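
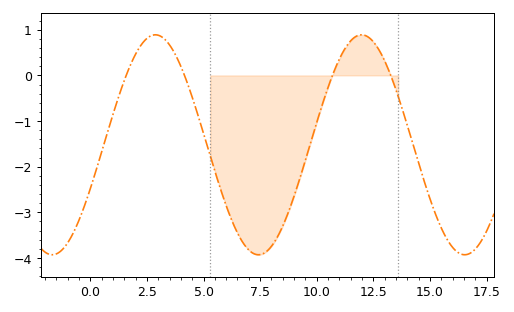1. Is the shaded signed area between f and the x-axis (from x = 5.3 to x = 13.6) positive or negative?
negative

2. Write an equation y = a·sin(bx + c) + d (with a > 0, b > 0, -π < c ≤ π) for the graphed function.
y = 2.41sin(0.69x - 0.412) - 1.52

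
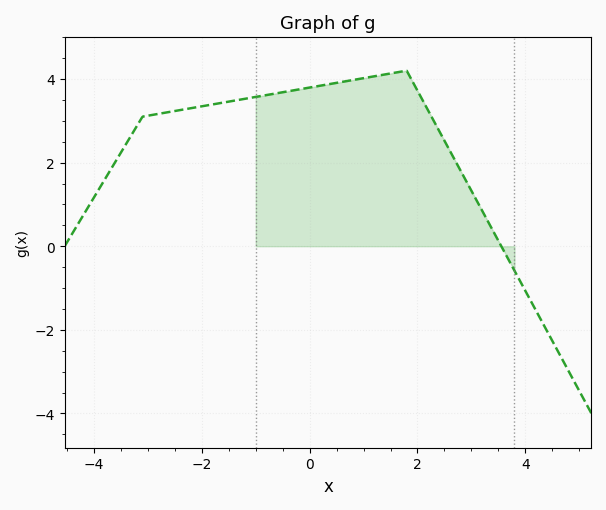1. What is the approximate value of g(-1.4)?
3.4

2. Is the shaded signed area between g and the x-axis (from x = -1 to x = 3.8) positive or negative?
positive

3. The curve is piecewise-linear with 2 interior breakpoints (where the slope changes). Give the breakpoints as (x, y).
(-3.1, 3.1); (1.8, 4.2)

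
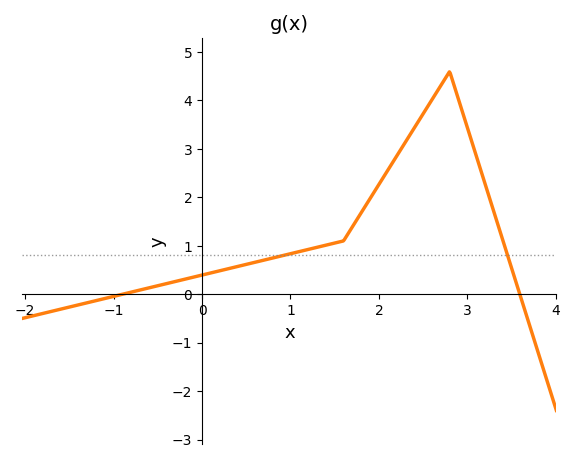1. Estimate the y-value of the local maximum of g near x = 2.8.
4.6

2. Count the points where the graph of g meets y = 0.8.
2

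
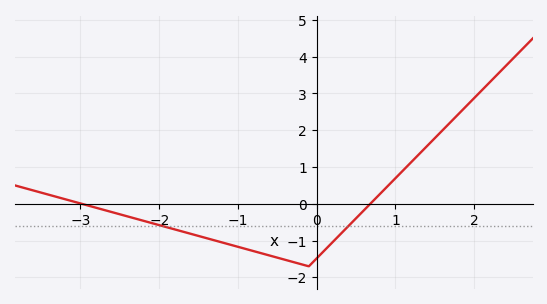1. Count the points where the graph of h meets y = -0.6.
2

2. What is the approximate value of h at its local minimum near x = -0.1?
-1.7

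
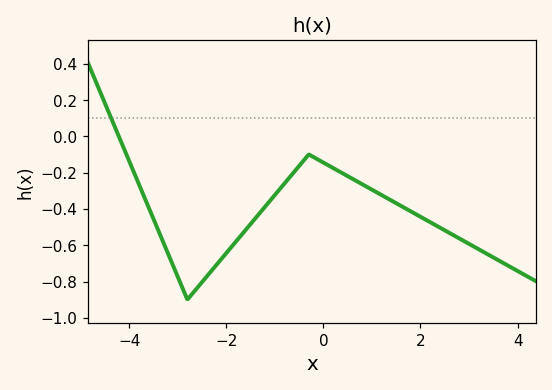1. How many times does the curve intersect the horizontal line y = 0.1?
1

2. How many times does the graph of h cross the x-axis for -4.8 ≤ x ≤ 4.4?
1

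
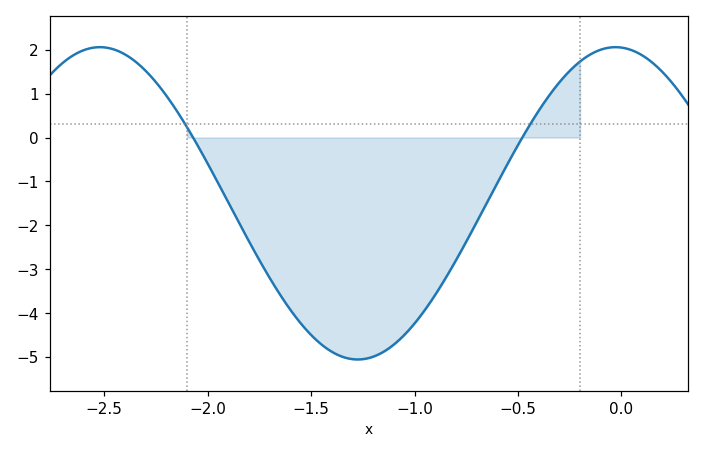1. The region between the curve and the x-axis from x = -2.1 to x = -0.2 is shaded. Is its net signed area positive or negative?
negative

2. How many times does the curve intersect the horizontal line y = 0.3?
2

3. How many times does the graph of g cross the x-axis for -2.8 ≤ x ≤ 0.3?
2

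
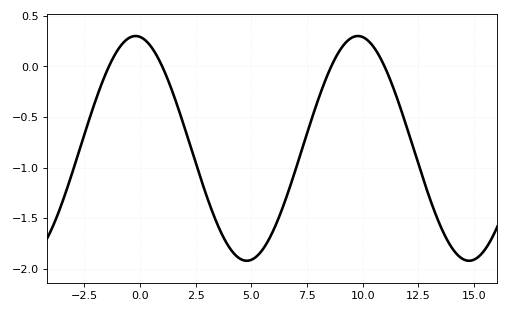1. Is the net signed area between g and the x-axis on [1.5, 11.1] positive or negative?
negative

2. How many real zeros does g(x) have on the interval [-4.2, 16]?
4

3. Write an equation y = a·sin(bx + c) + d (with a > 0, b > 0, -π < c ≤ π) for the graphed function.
y = 1.11sin(0.63x + 1.7) - 0.81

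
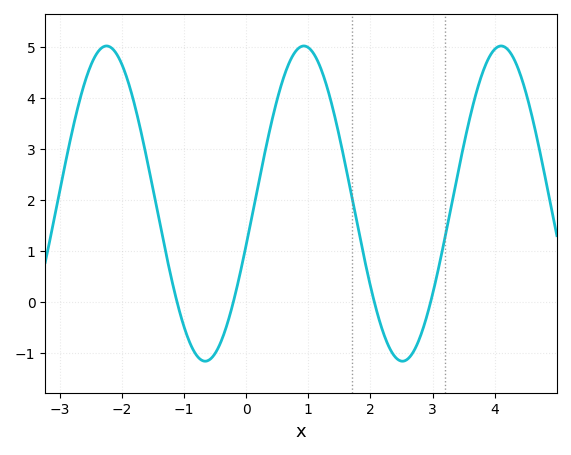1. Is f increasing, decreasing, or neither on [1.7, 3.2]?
neither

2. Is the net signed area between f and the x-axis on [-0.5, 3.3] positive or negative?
positive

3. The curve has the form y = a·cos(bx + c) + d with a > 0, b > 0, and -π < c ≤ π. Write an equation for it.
y = 3.09cos(1.98x - 1.84) + 1.93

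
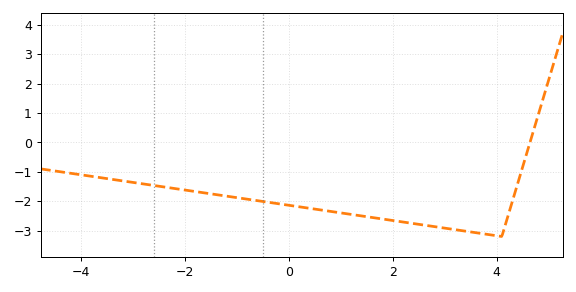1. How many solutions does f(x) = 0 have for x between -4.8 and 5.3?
1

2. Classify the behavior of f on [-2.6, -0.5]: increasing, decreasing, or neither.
decreasing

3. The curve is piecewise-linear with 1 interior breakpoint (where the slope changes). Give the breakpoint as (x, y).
(4.1, -3.2)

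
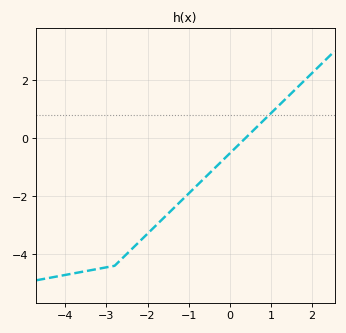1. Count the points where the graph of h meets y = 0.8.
1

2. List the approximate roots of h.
0.381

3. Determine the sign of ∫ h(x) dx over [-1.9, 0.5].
negative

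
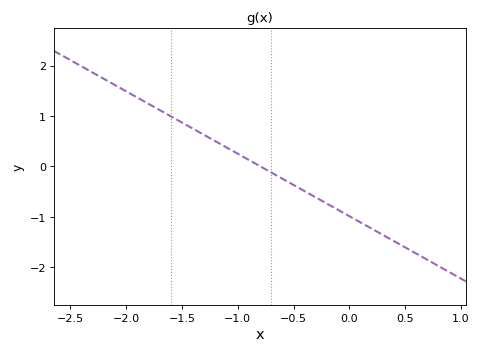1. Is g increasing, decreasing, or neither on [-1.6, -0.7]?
decreasing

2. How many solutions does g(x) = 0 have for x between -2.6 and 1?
1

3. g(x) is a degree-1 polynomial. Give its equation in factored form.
y = -1.24(x + 0.8)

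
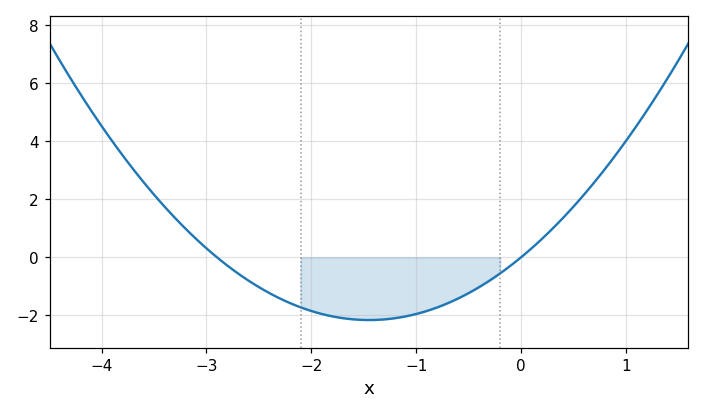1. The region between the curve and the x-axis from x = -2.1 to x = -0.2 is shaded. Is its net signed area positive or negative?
negative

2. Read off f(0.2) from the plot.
0.639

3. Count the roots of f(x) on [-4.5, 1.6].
2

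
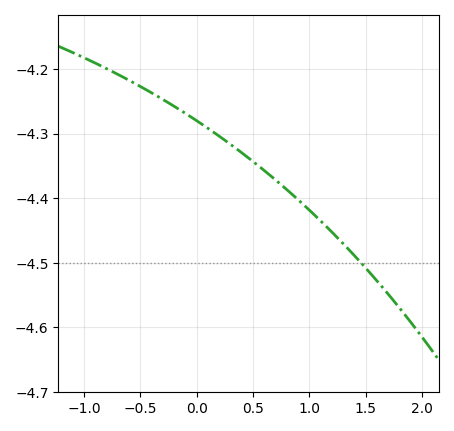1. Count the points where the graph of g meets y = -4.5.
1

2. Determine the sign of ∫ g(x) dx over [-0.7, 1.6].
negative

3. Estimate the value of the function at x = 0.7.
-4.37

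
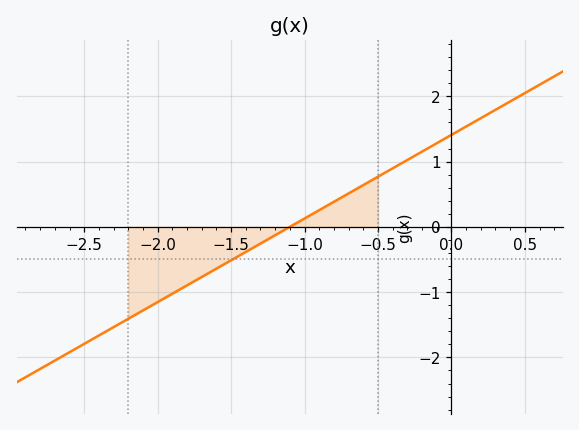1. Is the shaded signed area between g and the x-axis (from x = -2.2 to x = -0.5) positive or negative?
negative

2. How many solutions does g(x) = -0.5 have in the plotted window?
1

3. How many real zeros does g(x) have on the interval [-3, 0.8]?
1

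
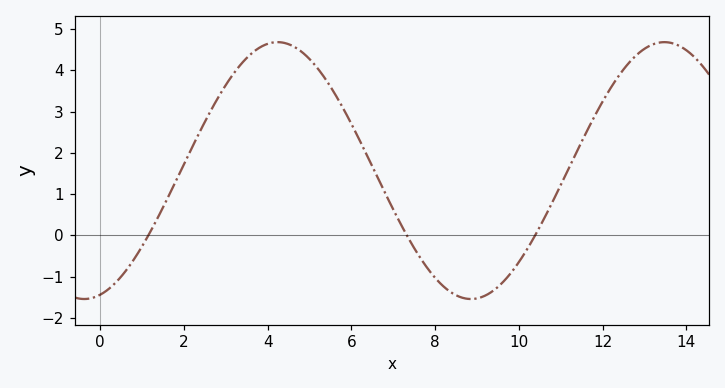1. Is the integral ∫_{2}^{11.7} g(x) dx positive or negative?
positive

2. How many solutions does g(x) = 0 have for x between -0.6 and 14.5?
3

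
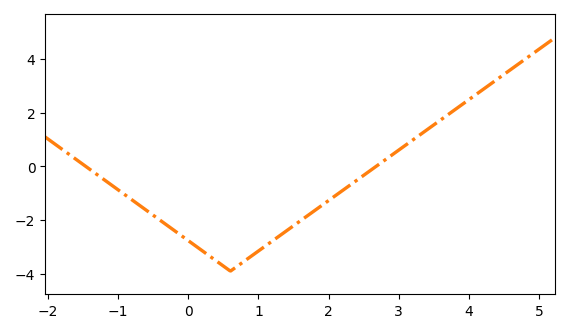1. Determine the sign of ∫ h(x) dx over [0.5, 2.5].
negative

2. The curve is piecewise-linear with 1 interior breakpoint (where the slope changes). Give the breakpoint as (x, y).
(0.6, -3.9)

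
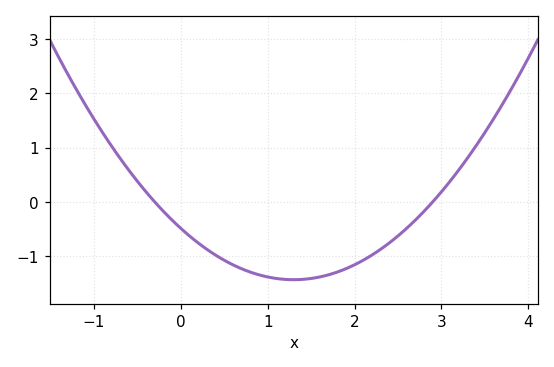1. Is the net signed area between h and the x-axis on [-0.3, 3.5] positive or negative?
negative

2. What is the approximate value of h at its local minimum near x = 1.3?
-1.4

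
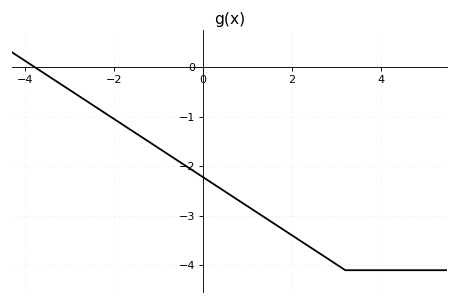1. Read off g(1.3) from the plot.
-3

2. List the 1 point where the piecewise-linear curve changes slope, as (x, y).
(3.2, -4.1)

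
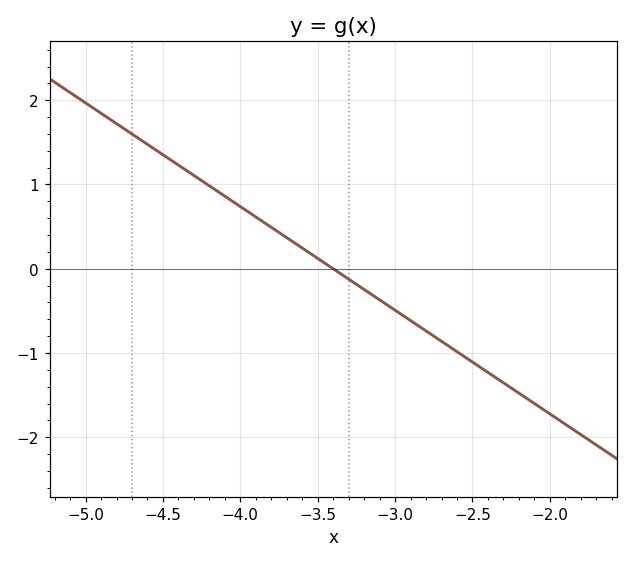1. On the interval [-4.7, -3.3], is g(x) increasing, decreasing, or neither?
decreasing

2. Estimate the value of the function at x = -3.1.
-0.4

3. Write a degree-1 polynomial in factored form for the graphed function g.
y = -1.23(x + 3.4)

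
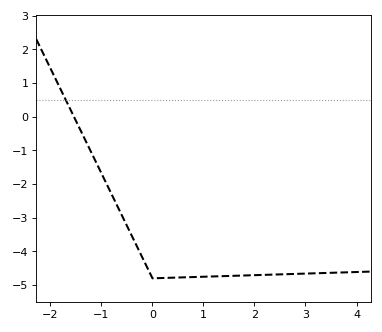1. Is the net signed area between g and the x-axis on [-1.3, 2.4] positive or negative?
negative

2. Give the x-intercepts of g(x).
-1.5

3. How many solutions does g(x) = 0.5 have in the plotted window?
1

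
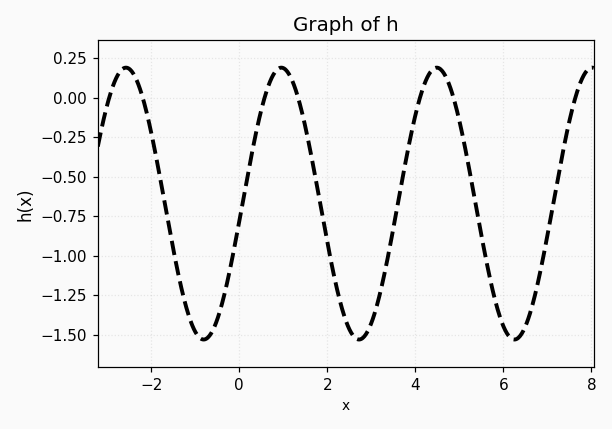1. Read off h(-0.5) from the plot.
-1.4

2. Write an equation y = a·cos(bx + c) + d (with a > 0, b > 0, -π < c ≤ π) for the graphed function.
y = 0.86cos(1.8x - 1.7) - 0.67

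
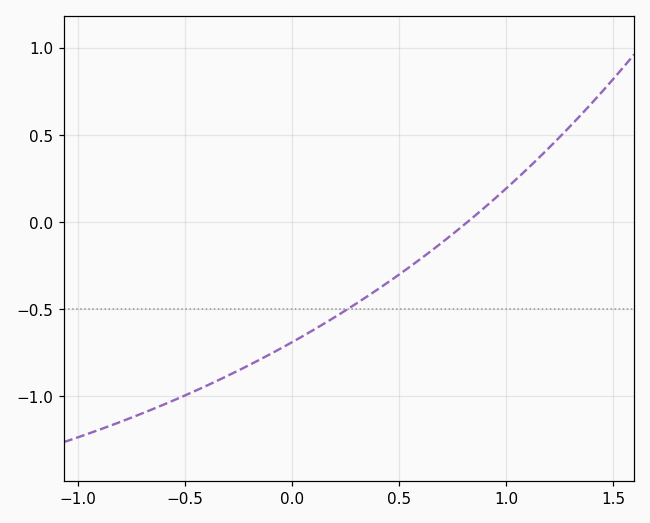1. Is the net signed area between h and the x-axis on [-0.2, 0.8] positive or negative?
negative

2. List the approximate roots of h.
0.8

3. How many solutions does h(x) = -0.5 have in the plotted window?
1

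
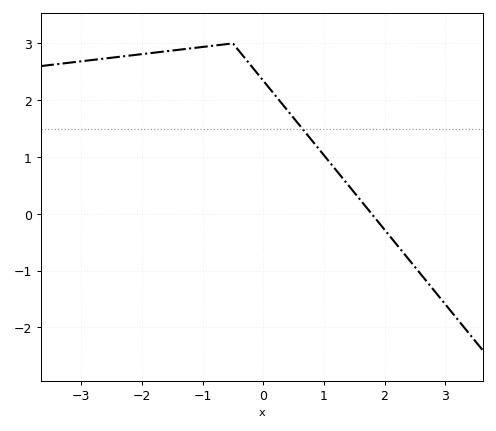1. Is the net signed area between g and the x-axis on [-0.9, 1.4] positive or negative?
positive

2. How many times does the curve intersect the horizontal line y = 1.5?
1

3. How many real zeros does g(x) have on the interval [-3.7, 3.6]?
1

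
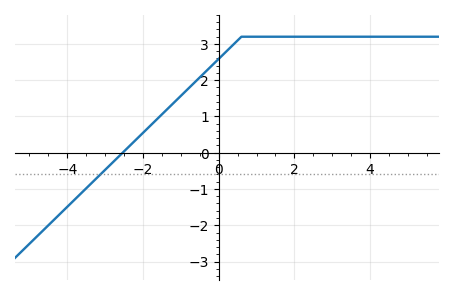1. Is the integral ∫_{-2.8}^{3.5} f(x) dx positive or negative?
positive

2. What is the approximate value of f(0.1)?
2.7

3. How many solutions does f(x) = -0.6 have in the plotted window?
1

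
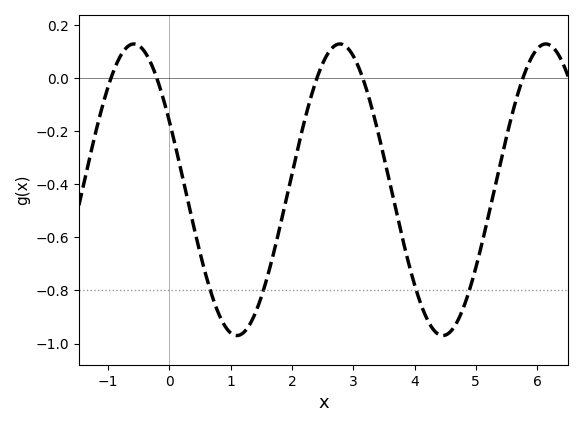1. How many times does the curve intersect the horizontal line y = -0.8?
4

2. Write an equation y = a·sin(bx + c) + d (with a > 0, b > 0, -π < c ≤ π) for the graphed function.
y = 0.55sin(1.87x + 2.65) - 0.42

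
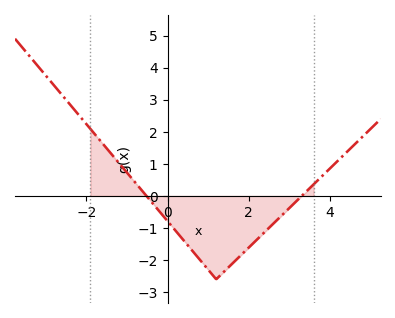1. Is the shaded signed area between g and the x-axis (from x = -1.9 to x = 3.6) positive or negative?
negative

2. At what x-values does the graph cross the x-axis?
-0.6, 3.4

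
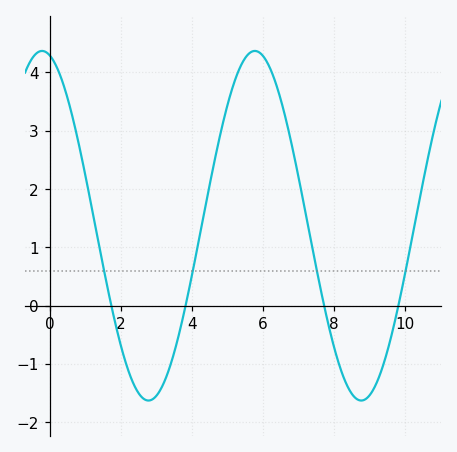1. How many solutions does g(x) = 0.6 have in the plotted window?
4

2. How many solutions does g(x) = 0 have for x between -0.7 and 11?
4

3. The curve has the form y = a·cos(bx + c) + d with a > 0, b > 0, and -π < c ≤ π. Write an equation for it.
y = 3cos(1.1x + 0.22) + 1.37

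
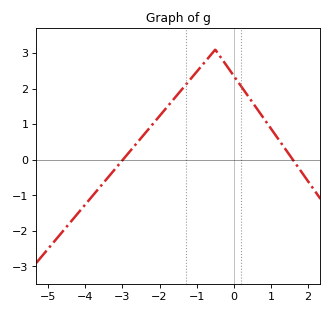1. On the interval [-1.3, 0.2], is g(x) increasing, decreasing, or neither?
neither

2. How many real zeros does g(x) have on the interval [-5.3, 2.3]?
2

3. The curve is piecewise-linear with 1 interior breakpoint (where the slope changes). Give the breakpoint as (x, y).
(-0.5, 3.1)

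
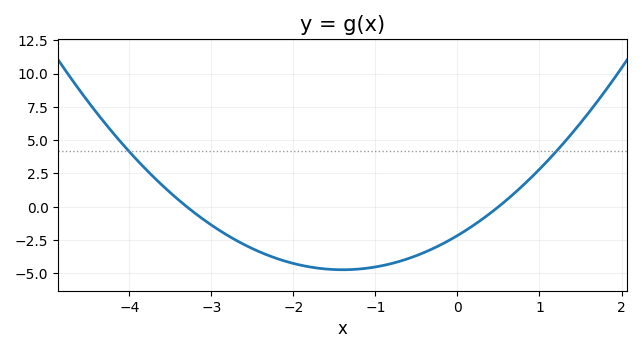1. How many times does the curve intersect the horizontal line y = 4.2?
2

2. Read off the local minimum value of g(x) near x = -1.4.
-4.8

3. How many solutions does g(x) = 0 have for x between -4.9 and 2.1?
2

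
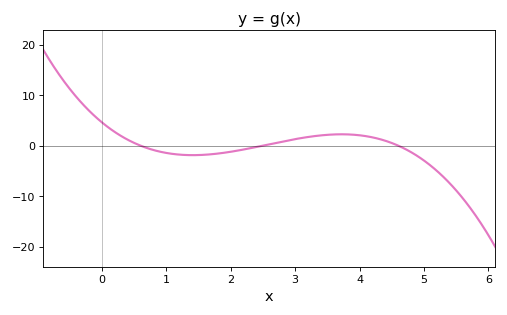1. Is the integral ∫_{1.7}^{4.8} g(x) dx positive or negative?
positive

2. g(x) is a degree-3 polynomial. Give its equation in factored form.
y = -0.67(x - 0.6)(x - 2.5)(x - 4.6)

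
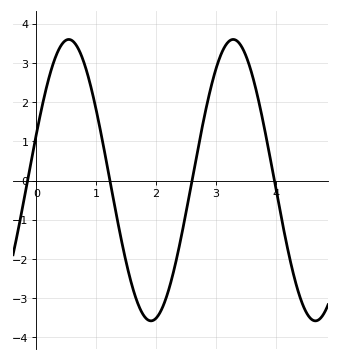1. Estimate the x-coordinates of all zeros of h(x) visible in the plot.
-0.145, 1.23, 2.6, 3.97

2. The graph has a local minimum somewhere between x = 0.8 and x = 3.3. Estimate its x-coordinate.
1.91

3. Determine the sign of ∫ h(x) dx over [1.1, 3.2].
negative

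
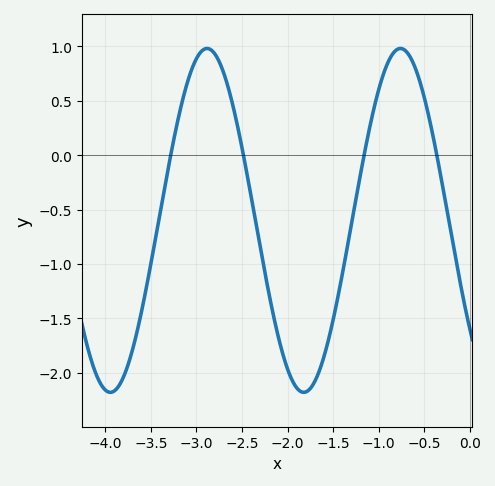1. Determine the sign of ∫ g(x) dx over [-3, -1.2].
negative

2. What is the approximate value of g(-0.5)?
0.532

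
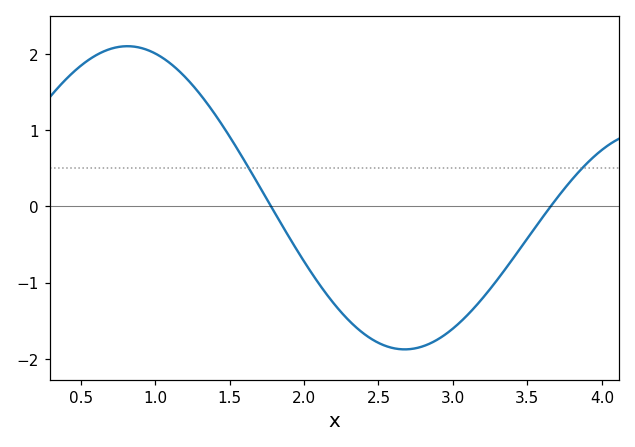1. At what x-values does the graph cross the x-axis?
1.8, 3.7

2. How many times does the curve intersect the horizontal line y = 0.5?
2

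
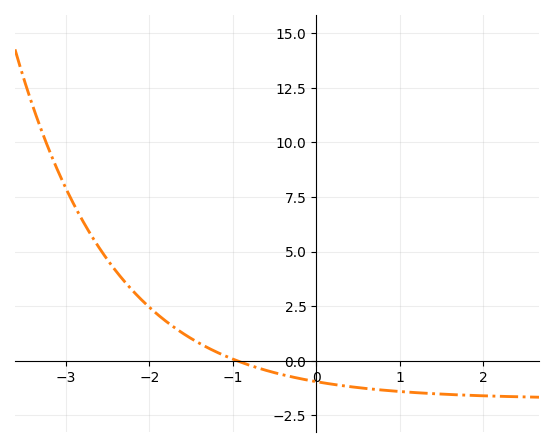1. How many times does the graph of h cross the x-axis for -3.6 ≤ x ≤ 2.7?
1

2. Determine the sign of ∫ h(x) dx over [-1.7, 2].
negative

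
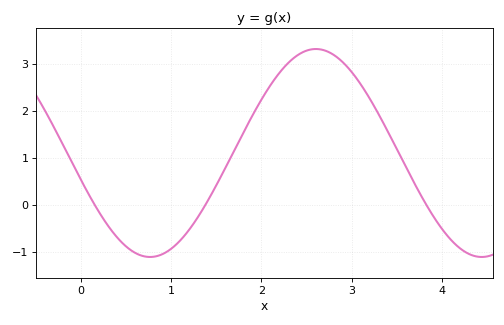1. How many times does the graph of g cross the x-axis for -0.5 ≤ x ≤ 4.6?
3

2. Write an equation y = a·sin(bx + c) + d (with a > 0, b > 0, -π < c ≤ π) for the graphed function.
y = 2.21sin(1.71x - 2.88) + 1.1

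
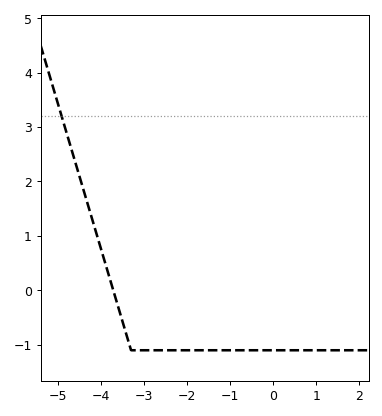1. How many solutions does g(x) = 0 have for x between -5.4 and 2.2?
1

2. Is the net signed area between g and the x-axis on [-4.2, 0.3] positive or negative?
negative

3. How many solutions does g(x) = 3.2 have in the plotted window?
1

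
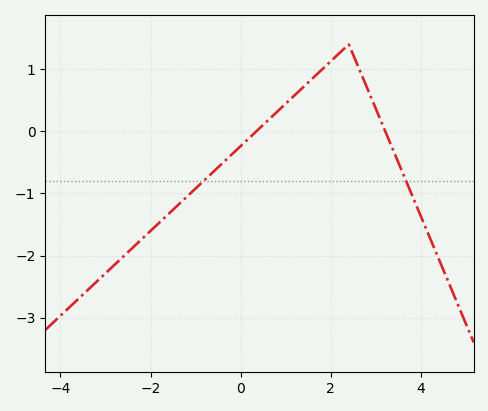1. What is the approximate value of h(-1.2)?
-1.06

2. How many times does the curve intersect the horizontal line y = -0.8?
2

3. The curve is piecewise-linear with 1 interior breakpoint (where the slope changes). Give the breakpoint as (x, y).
(2.4, 1.4)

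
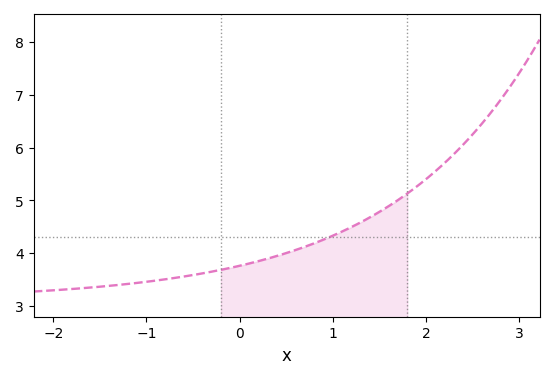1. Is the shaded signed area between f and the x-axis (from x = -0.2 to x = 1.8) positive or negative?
positive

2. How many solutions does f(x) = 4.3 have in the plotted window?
1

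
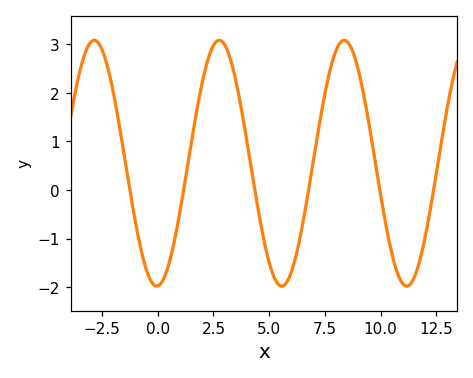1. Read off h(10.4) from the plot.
-1.1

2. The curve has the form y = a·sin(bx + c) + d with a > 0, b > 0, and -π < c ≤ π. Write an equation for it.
y = 2.53sin(1.1x - 1.5) + 0.55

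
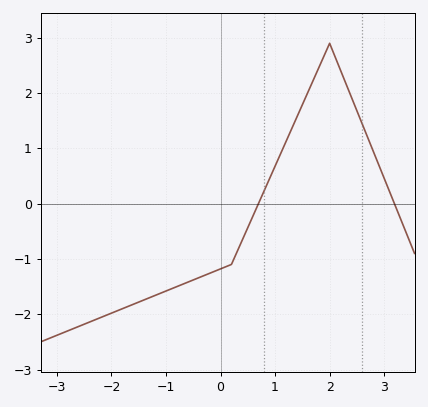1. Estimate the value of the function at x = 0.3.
-0.878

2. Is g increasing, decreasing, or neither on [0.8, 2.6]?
neither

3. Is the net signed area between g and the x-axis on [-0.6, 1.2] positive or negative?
negative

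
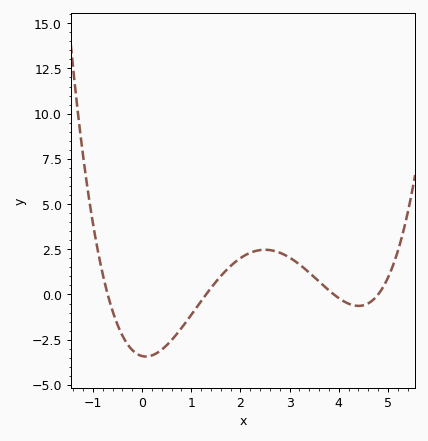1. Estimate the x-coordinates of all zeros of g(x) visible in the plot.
-0.7, 1.3, 3.9, 4.8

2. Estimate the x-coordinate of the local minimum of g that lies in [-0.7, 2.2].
0.1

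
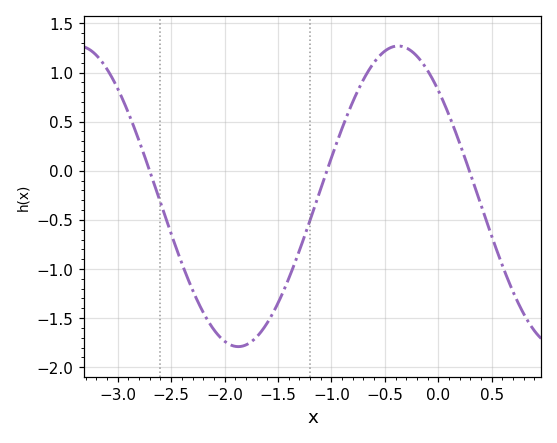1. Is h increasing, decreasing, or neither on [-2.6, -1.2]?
neither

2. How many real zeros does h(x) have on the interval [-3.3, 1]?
3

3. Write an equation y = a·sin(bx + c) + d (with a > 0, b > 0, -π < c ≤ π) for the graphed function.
y = 1.53sin(2.1x + 2.36) - 0.26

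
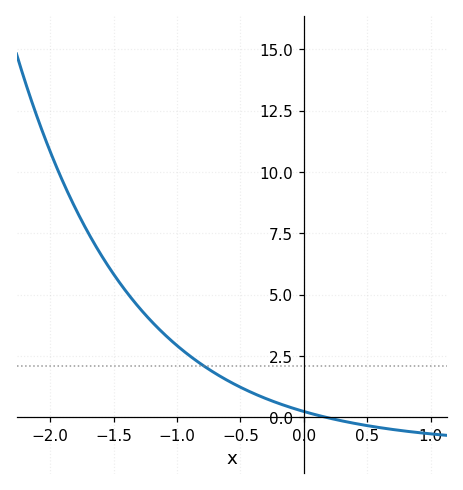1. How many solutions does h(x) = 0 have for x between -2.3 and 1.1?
1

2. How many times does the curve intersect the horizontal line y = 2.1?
1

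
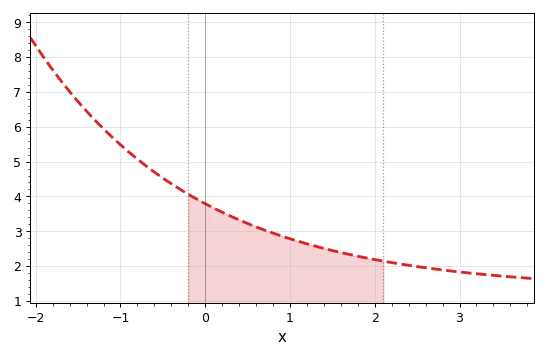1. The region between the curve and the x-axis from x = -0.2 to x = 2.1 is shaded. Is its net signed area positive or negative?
positive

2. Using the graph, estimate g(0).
3.79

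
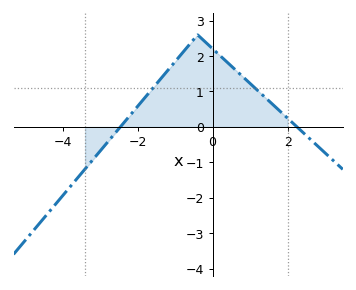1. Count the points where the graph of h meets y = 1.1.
2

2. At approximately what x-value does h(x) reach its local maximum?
-0.4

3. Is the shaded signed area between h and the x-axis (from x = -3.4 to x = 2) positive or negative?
positive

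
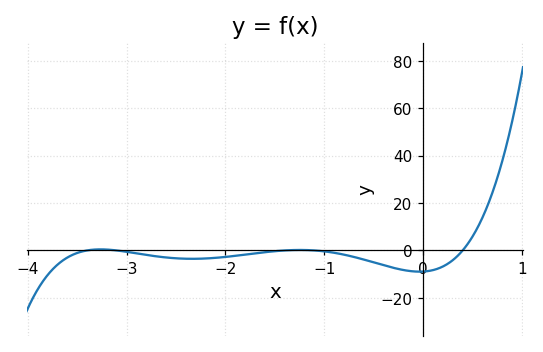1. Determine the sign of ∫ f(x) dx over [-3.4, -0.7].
negative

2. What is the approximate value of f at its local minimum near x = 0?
-8.94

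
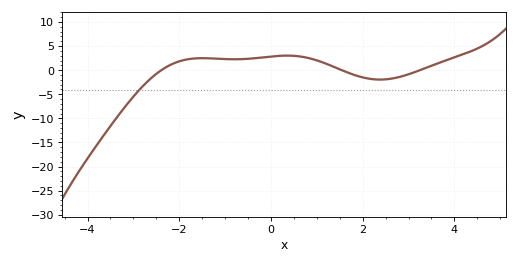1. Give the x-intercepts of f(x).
-2.4, 1.6, 3.2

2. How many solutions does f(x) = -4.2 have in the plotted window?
1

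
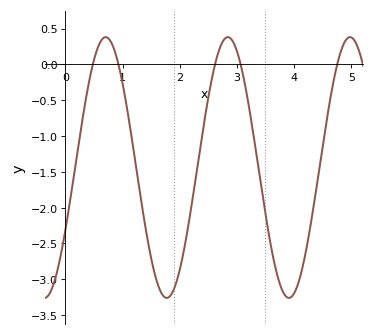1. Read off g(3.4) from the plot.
-1.57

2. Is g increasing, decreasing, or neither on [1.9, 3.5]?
neither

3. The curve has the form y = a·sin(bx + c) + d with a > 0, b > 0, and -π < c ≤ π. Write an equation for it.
y = 1.82sin(2.94x - 0.502) - 1.44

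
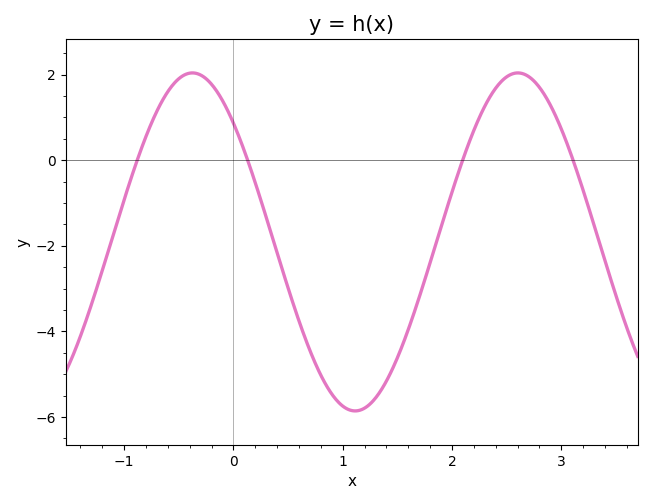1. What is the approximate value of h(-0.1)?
1.39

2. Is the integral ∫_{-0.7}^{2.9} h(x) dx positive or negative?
negative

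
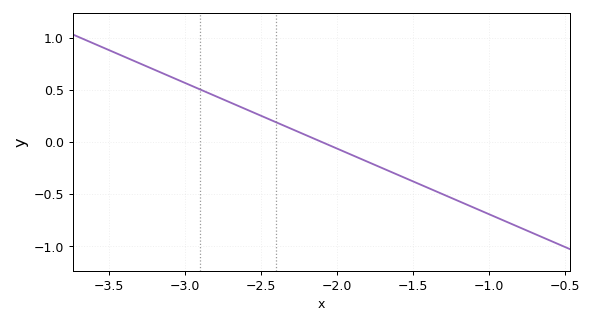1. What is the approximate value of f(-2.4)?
0.189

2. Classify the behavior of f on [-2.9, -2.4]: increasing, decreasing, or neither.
decreasing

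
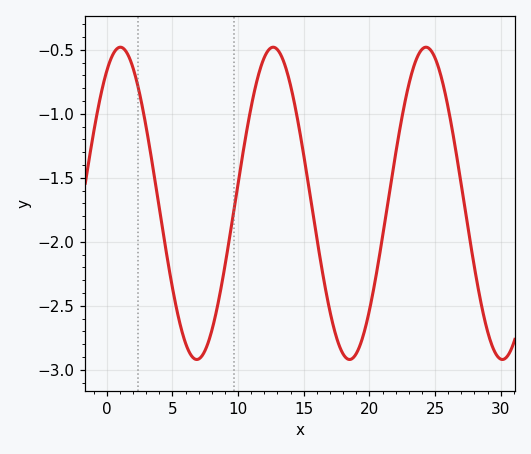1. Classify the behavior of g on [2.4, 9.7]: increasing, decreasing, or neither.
neither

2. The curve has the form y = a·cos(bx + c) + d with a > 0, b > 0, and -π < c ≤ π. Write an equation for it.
y = 1.22cos(0.54x - 0.56) - 1.7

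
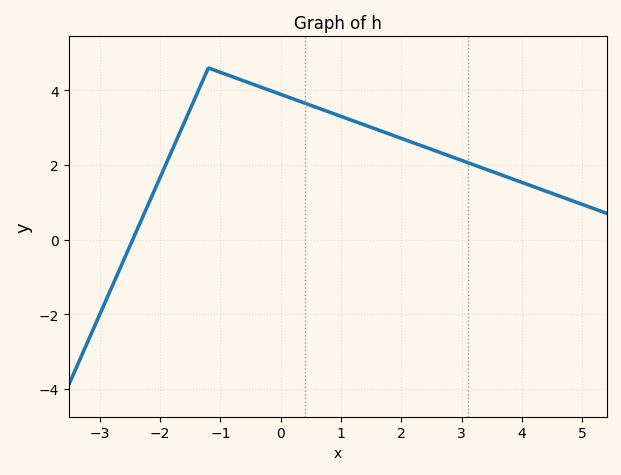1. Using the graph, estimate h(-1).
4.4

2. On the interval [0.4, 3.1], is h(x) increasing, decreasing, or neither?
decreasing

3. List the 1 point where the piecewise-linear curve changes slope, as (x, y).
(-1.2, 4.6)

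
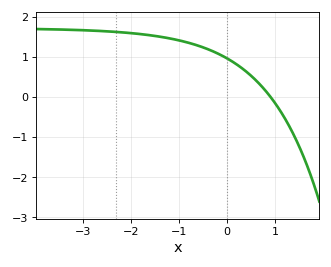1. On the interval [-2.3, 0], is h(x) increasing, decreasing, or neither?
decreasing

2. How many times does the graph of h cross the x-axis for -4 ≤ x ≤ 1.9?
1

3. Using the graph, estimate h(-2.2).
1.6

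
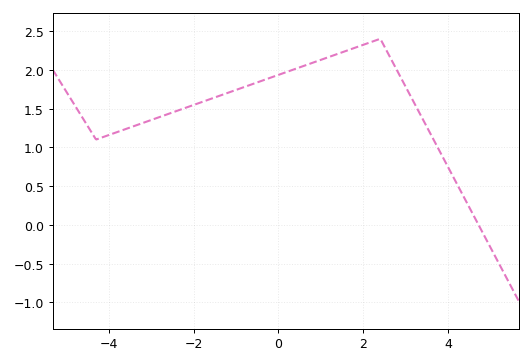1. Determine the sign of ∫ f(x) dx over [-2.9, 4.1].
positive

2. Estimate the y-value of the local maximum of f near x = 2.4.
2.4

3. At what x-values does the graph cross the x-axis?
4.71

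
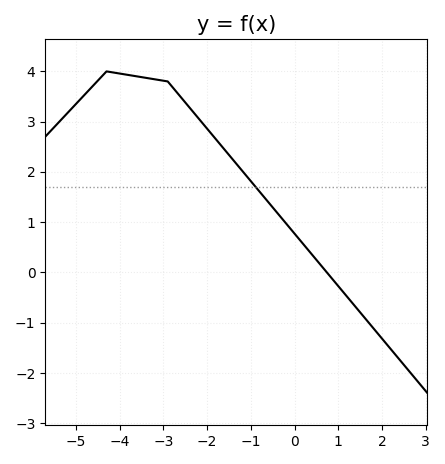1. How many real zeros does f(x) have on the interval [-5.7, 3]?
1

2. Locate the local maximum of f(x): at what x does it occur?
-4.2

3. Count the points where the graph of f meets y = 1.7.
1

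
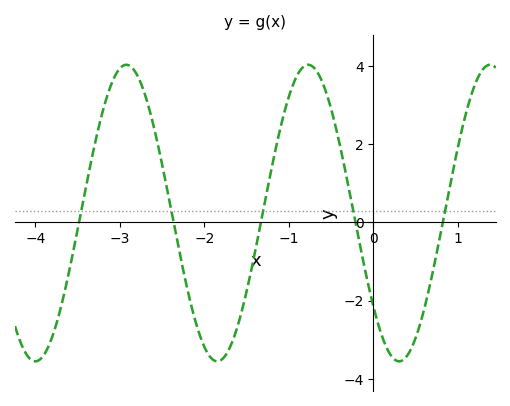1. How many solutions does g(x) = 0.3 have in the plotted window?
5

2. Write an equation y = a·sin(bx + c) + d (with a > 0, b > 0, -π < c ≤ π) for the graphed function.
y = 3.79sin(2.92x - 2.46) + 0.24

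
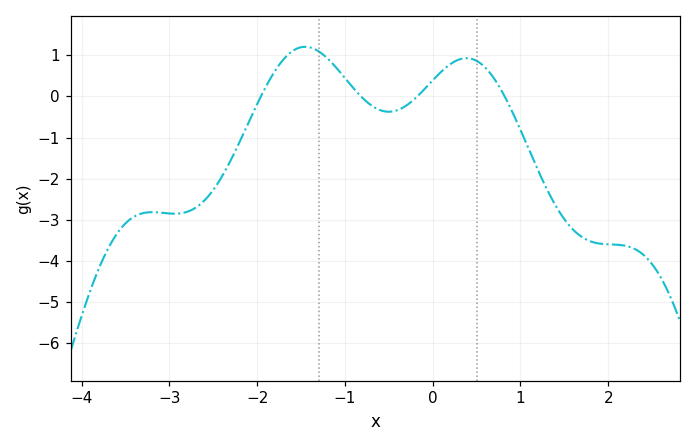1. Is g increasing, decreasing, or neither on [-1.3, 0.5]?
neither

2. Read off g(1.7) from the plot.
-3.42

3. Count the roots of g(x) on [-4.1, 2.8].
4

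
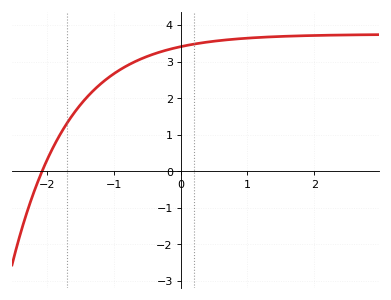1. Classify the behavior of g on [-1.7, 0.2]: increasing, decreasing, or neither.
increasing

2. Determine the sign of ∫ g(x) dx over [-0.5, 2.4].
positive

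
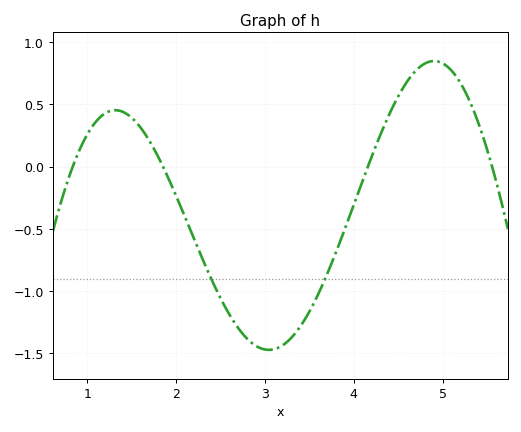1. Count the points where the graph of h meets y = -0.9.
2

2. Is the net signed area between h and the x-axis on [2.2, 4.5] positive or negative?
negative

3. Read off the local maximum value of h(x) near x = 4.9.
0.85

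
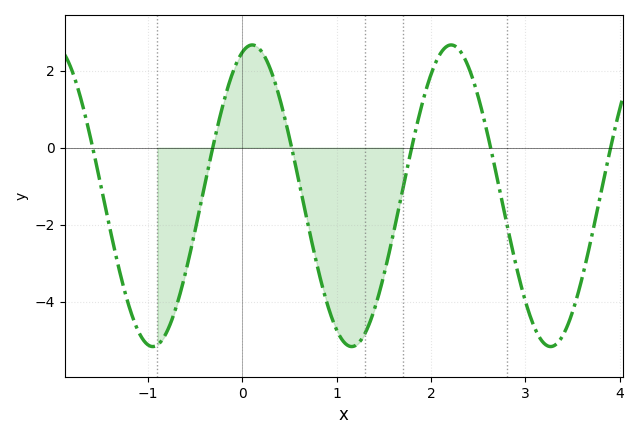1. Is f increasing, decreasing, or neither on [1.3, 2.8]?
neither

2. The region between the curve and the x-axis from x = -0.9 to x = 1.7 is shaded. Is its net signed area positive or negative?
negative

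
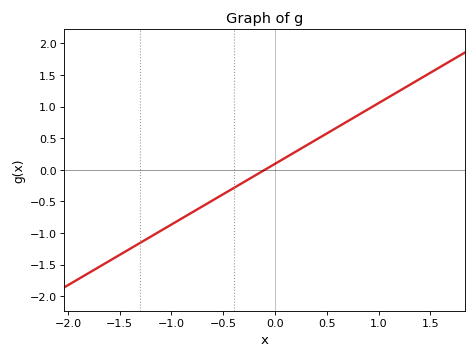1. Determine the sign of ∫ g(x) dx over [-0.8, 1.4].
positive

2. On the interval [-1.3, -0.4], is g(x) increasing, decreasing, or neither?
increasing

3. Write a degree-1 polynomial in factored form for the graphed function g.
y = 0.96(x + 0.1)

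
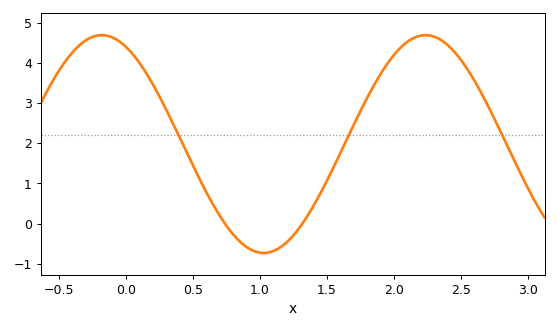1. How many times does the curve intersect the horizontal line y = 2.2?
3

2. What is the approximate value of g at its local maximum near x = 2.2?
4.69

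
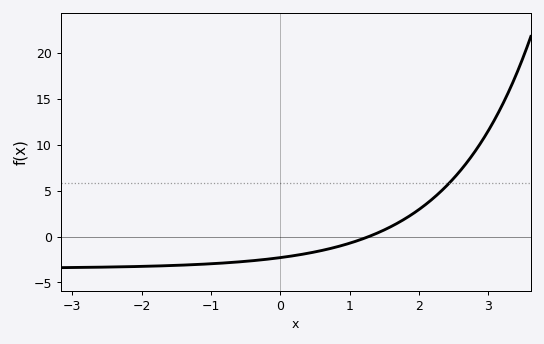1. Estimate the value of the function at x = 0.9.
-1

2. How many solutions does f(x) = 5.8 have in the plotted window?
1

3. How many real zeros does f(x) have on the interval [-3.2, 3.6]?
1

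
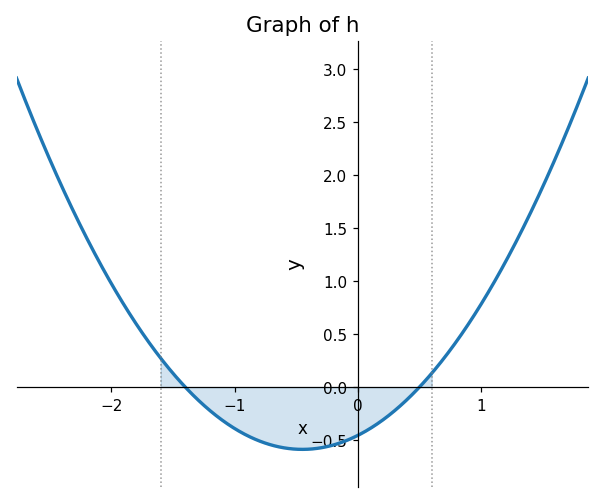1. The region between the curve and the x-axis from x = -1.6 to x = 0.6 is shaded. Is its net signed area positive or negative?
negative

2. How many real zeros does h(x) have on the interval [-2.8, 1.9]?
2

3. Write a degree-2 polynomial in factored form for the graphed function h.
y = 0.65(x + 1.4)(x - 0.5)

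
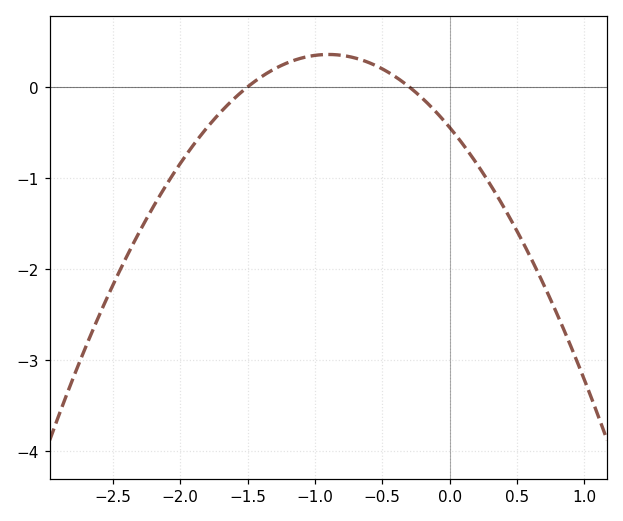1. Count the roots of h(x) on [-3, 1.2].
2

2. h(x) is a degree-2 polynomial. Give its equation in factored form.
y = -0.99(x + 1.5)(x + 0.3)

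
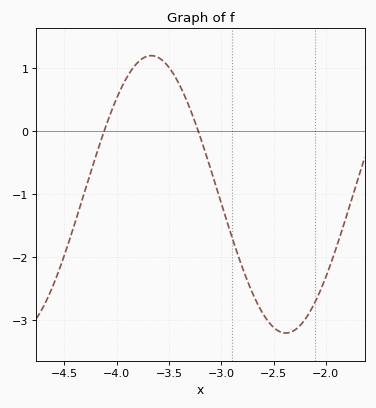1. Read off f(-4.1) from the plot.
0.095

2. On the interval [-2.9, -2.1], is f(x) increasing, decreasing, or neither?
neither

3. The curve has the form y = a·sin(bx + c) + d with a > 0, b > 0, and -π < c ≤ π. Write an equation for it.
y = 2.2sin(2.44x - 2.04) - 1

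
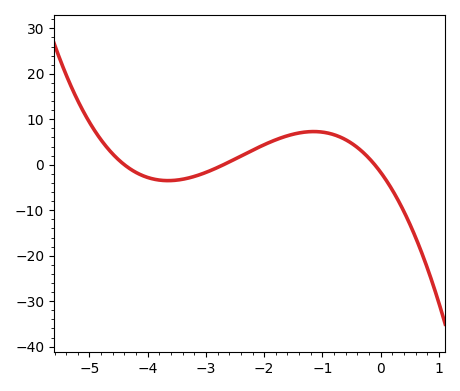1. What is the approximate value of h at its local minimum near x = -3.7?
-3.49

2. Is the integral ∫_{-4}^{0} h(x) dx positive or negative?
positive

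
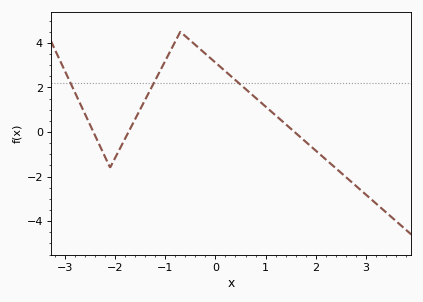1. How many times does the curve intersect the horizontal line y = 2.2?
3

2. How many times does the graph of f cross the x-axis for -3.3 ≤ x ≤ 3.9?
3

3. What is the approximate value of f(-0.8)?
4.06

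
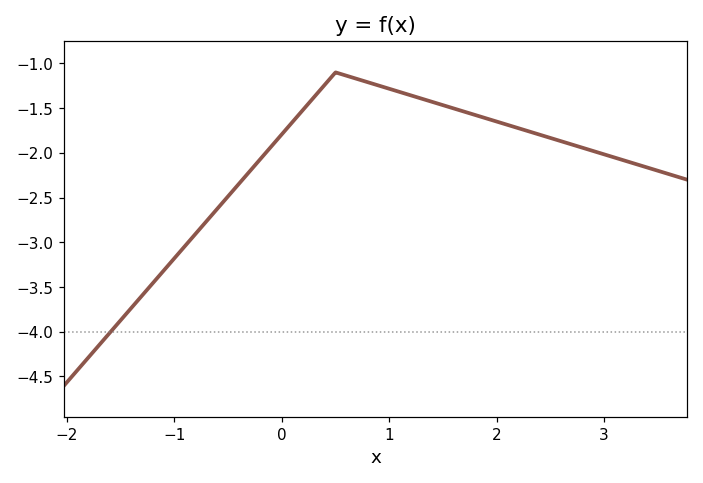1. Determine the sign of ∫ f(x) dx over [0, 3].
negative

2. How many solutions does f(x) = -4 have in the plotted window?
1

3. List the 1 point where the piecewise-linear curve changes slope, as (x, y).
(0.5, -1.1)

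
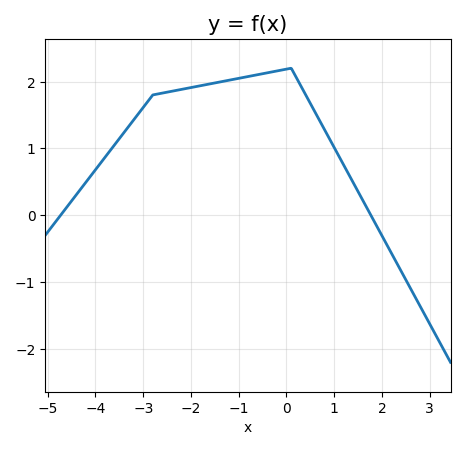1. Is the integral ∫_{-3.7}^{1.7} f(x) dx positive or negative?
positive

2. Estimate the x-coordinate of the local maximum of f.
0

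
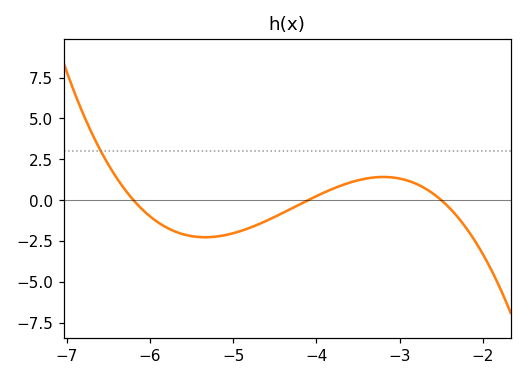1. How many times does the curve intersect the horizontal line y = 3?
1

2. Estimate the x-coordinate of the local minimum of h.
-5.3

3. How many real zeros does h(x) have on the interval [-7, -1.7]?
3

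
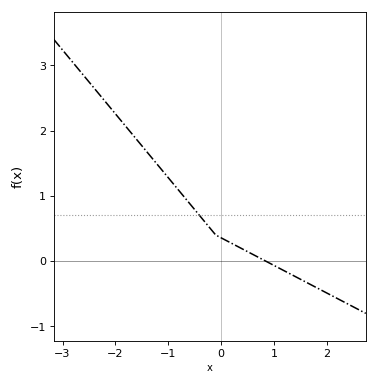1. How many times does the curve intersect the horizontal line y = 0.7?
1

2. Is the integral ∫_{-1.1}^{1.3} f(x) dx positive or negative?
positive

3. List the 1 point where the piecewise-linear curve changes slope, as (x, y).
(-0.1, 0.4)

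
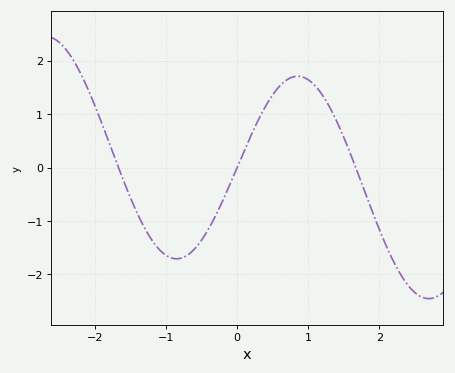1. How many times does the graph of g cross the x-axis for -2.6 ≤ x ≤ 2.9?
3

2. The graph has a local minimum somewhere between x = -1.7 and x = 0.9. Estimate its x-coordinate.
-0.9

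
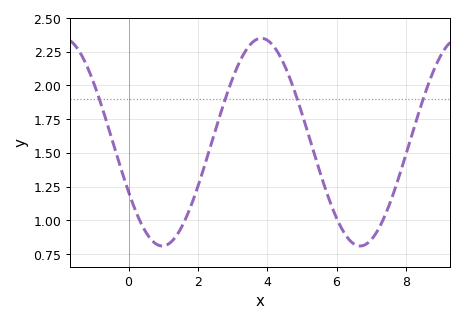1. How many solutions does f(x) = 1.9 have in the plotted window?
4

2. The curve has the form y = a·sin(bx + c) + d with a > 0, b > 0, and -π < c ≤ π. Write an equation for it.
y = 0.77sin(1.1x - 2.6) + 1.58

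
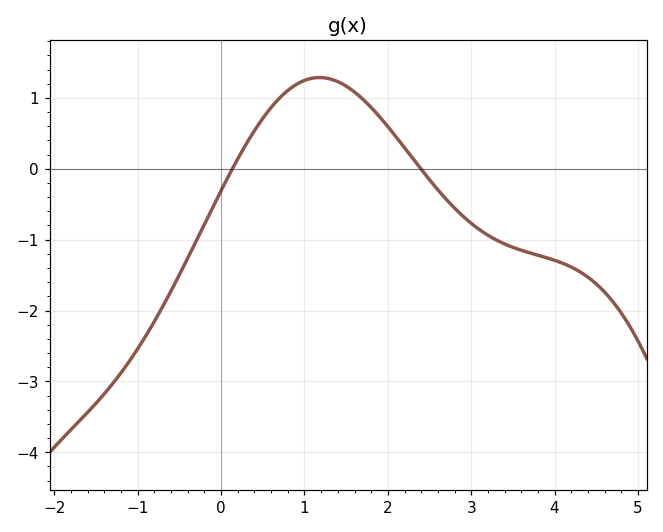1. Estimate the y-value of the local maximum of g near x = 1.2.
1.29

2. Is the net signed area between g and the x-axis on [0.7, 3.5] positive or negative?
positive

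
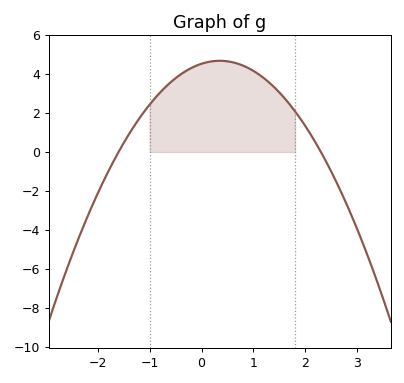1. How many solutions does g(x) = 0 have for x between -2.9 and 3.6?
2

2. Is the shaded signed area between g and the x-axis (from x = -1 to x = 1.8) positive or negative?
positive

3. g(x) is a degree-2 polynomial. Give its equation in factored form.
y = -1.23(x + 1.6)(x - 2.3)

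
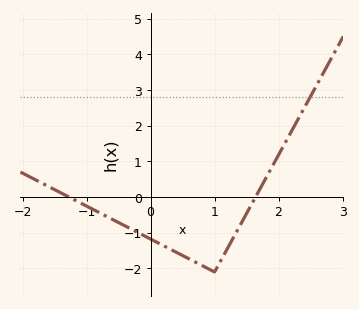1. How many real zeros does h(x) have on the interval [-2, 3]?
2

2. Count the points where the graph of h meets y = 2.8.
1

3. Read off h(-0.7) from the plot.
-0.532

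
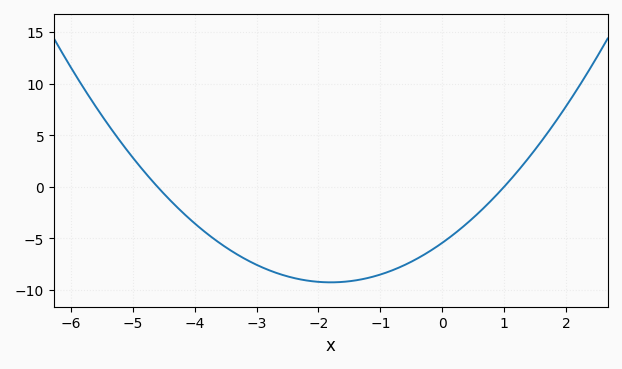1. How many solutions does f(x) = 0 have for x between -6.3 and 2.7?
2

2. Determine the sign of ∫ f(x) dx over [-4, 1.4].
negative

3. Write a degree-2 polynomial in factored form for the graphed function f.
y = 1.18(x + 4.6)(x - 1)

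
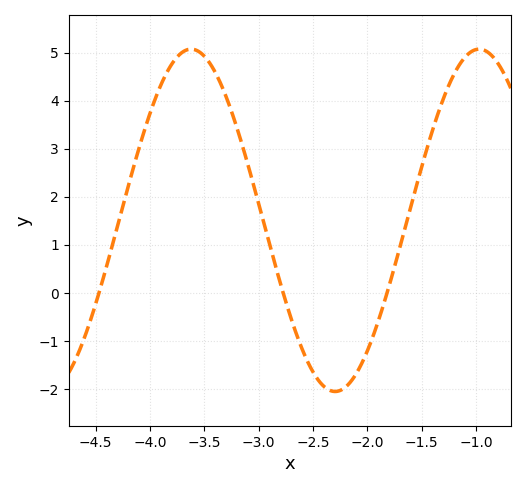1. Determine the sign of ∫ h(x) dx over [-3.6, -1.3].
positive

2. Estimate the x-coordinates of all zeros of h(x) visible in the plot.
-4.5, -2.8, -1.8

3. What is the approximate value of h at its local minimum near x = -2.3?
-2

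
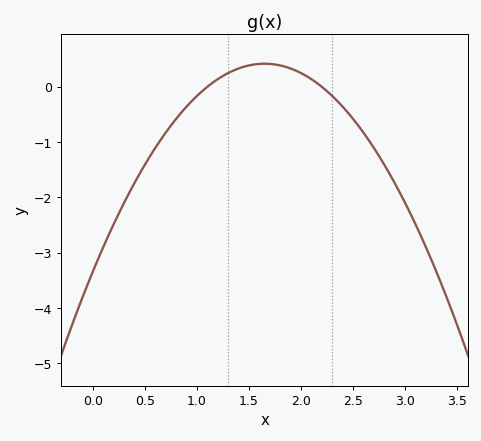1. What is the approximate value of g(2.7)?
-1.1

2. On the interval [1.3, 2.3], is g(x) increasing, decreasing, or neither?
neither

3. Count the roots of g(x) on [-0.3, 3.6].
2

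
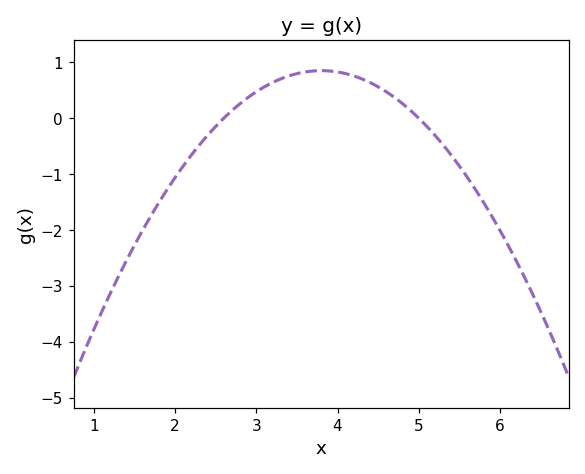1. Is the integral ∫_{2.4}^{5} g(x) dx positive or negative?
positive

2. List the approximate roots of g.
2.6, 5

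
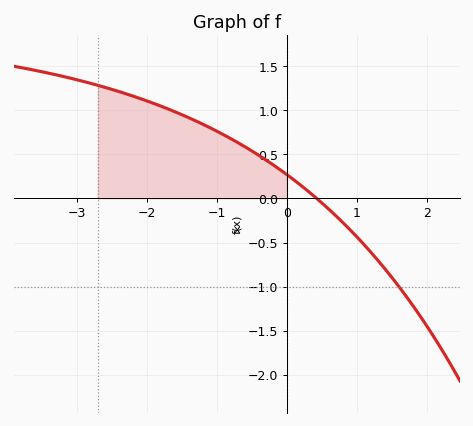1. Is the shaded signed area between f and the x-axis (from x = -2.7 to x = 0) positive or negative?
positive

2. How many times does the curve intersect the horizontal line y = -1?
1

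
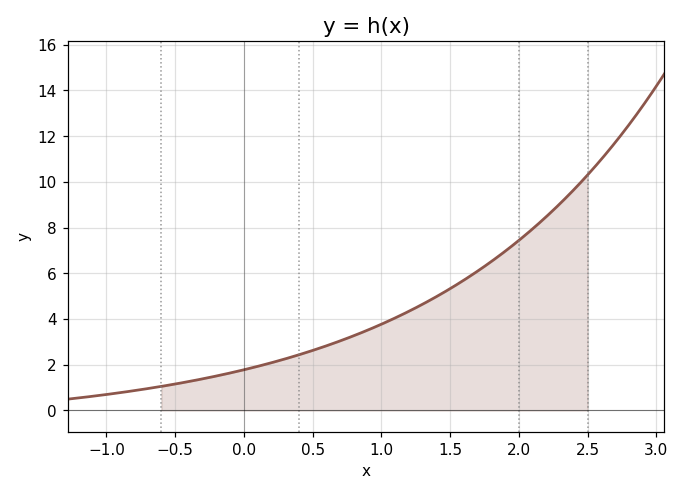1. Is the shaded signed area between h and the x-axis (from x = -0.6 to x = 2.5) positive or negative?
positive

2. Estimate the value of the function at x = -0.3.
1.38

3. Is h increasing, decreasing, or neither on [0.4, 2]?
increasing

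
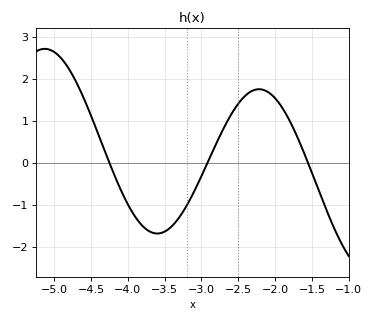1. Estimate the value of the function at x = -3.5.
-1.6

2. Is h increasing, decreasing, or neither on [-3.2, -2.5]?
increasing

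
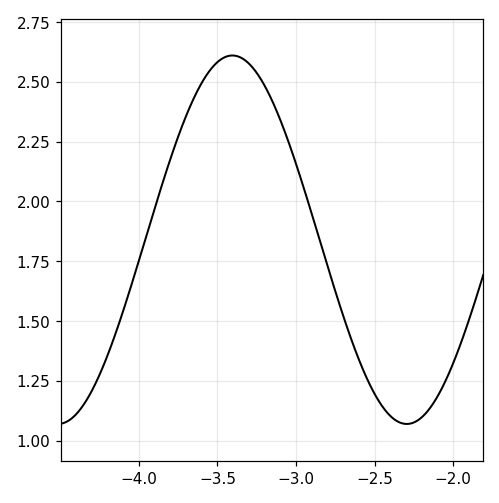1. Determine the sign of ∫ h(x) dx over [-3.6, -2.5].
positive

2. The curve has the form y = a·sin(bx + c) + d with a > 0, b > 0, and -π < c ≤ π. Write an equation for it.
y = 0.77sin(2.83x - 1.36) + 1.84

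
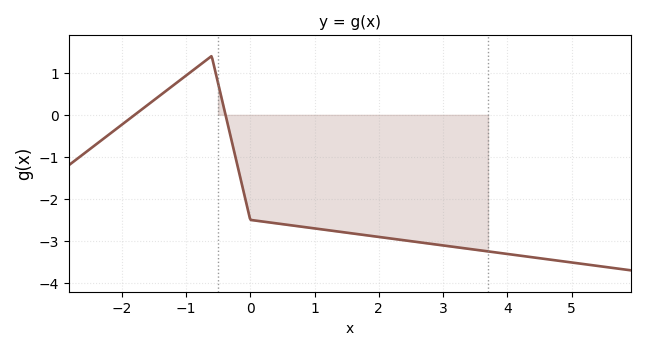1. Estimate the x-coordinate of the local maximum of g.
-0.602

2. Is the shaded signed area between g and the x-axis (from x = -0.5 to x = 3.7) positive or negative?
negative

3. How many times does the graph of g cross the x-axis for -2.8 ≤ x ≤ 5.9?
2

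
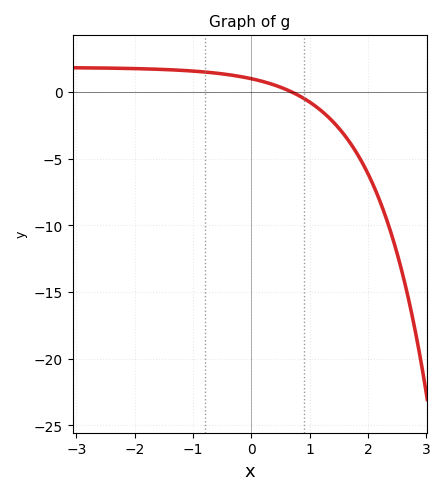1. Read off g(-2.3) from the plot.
1.78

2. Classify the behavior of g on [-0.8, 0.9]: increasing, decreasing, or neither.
decreasing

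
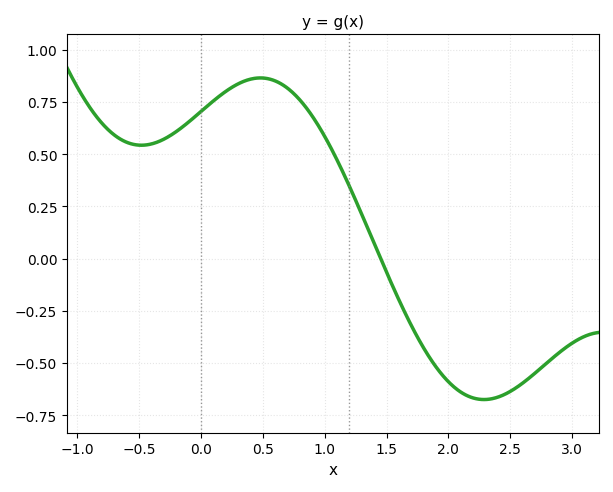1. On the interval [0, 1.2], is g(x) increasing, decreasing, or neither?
neither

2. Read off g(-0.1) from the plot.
0.66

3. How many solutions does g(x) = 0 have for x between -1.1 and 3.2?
1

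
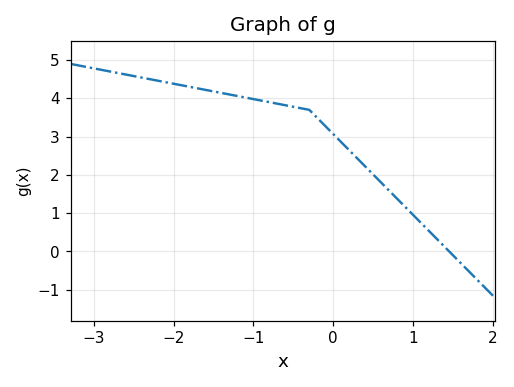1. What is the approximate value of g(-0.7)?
3.9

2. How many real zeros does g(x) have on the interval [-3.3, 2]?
1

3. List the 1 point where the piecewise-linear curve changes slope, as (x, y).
(-0.3, 3.7)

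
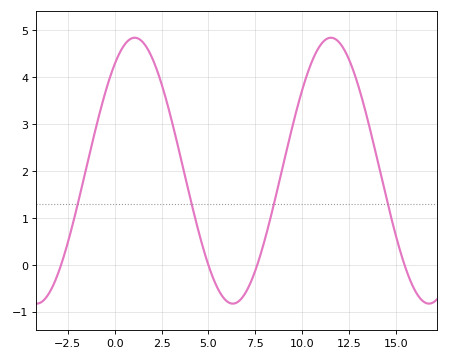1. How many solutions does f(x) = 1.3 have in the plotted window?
4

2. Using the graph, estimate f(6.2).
-0.825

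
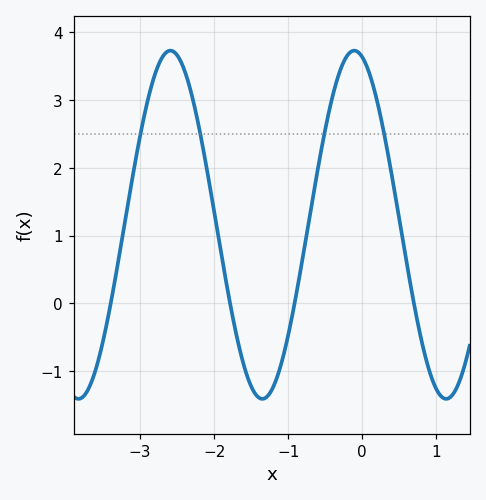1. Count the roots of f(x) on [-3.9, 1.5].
4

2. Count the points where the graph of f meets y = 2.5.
4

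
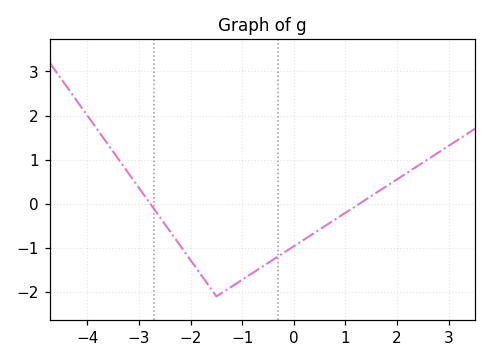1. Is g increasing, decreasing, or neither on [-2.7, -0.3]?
neither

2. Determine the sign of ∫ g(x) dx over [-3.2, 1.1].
negative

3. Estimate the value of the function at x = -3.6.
1.34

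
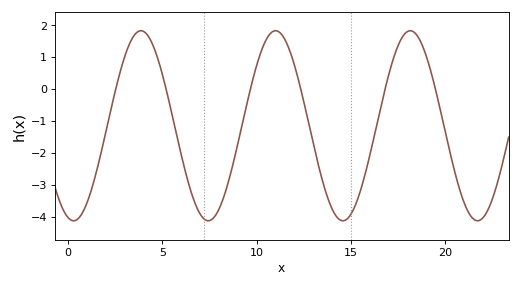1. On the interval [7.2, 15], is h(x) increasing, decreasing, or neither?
neither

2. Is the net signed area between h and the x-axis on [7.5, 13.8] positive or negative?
negative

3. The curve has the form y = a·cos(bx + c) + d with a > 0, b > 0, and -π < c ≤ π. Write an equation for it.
y = 2.98cos(0.88x + 2.88) - 1.15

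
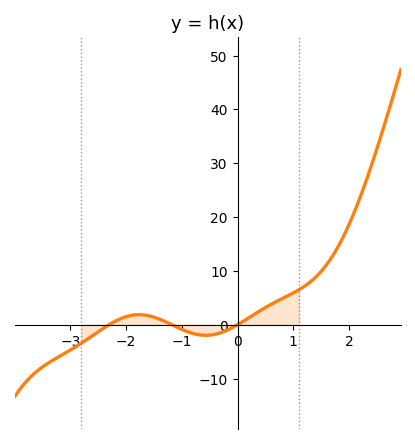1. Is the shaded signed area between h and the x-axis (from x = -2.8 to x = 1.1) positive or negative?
positive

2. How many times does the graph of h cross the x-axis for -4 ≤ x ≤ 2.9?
3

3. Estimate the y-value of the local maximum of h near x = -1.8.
1.86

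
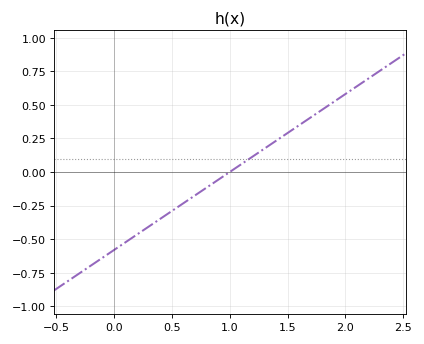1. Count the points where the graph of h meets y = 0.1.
1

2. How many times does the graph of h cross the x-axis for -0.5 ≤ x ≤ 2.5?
1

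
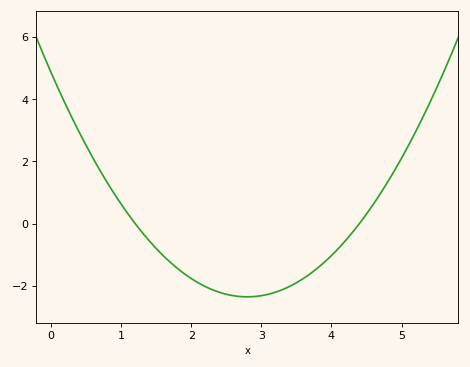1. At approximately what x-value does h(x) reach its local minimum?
2.8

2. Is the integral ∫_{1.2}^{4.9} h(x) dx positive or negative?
negative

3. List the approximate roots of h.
1.2, 4.4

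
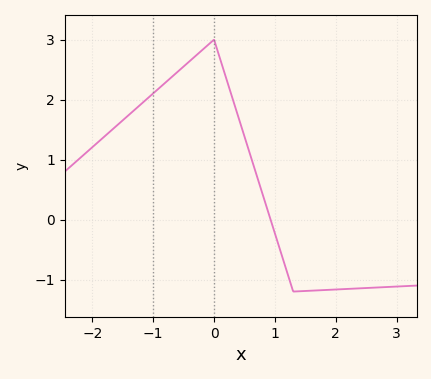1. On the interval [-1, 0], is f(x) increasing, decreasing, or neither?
increasing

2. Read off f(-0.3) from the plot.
2.73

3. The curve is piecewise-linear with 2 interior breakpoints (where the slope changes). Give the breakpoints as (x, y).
(0, 3); (1.3, -1.2)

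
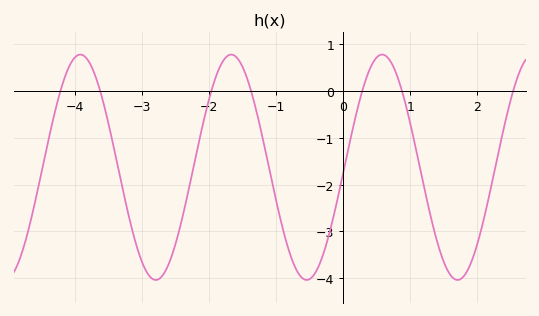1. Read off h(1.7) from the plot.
-4.04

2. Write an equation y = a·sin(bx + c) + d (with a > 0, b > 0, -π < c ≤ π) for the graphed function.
y = 2.41sin(2.79x - 0.05) - 1.63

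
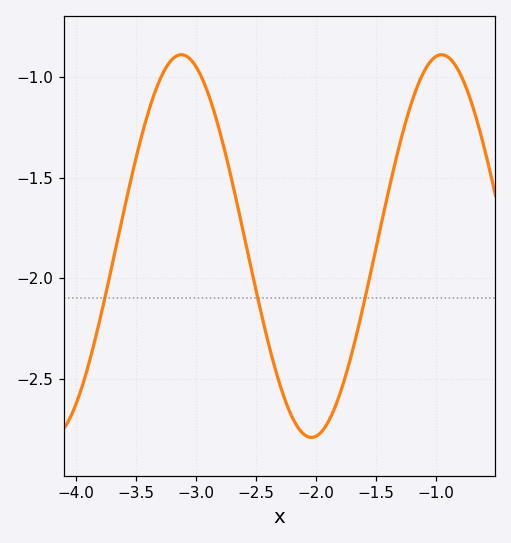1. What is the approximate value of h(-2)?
-2.8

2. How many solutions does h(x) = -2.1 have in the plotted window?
3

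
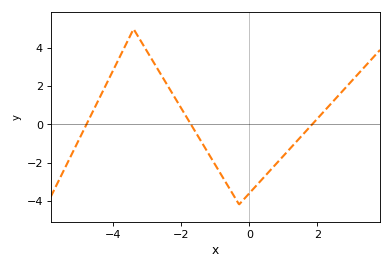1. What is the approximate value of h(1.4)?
-0.8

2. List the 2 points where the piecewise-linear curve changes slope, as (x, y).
(-3.4, 5); (-0.3, -4.2)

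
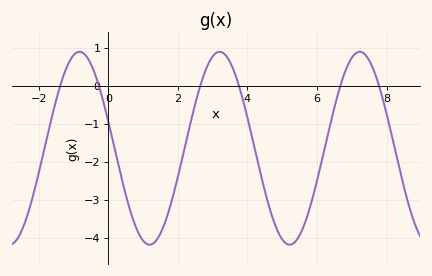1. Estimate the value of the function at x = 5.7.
-3.49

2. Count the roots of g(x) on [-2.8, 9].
6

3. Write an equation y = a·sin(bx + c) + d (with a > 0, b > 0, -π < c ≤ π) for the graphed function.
y = 2.54sin(1.56x + 2.86) - 1.64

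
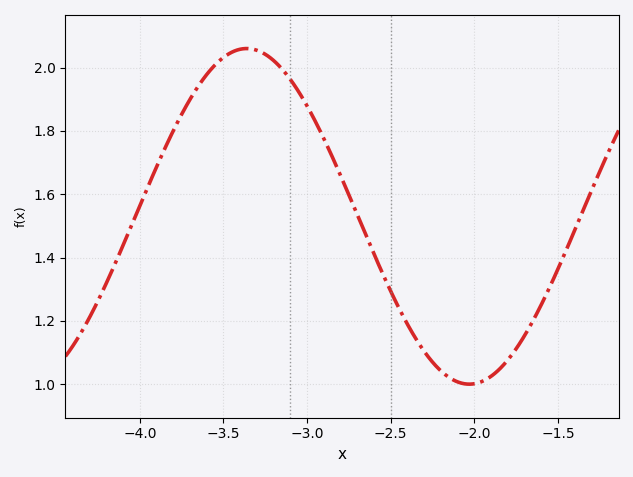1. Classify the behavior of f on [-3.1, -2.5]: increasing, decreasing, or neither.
decreasing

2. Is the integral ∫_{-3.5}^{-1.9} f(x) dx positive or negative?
positive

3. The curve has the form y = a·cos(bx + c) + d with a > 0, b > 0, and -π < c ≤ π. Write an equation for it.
y = 0.53cos(2.4x + 1.7) + 1.53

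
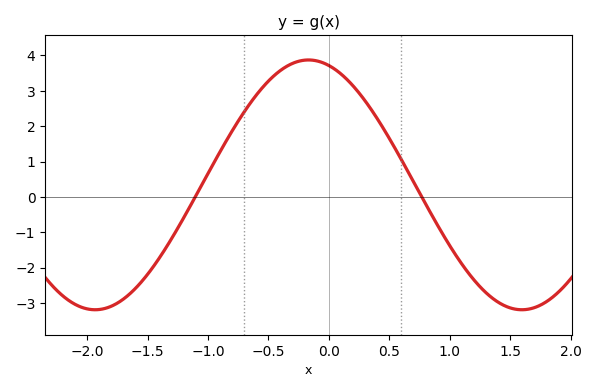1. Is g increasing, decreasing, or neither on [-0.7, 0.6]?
neither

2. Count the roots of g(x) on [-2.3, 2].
2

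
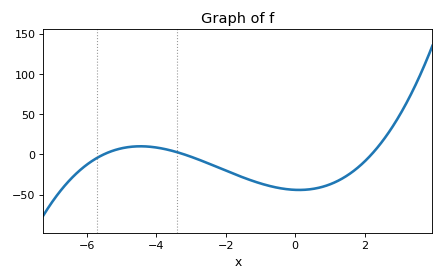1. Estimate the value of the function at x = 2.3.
4.89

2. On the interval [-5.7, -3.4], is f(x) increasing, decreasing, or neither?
neither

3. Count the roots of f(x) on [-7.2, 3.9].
3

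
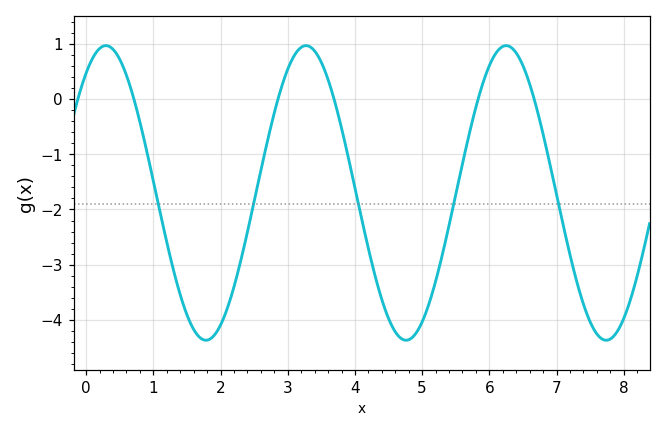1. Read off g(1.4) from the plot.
-3.5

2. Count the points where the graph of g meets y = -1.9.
5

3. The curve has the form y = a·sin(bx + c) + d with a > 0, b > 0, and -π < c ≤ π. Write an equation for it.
y = 2.67sin(2.1x + 0.95) - 1.7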